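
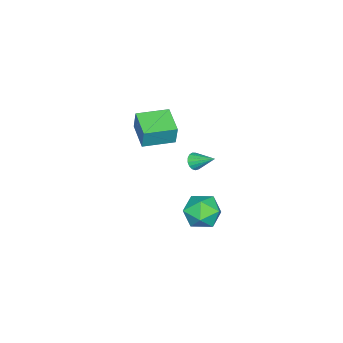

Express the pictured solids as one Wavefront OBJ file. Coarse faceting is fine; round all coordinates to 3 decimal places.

v -1.304 -1.008 2.106
v -0.981 -0.805 1.738
v -1.236 0.128 2.794
v -1.213 -0.742 1.657
v -1.465 -0.74 1.679
v -1.681 -0.8 1.798
v -1.81 -0.907 1.988
v -1.823 -1.037 2.205
v -1.718 -1.161 2.4
v -1.517 -1.25 2.527
v -1.267 -1.284 2.558
v -1.026 -1.254 2.485
v -0.848 -1.168 2.326
v -0.775 -1.045 2.116
v -0.823 -0.914 1.904
v 2.946 2.487 2.972
v 3.951 2.553 2.709
v 3.269 1.087 3.851
v 4.274 1.153 3.588
v 3.859 1.853 4.238
v 3.659 2.718 3.694
v 3.561 0.922 2.866
v 3.361 1.787 2.322
v 4.331 1.586 2.643
v 4.515 2.161 3.491
v 2.705 1.479 3.069
v 2.889 2.054 3.917
v -3.645 -3.749 2.431
v -3.49 -3.55 3.624
v -2.473 -2.666 2.098
v -2.318 -2.467 3.291
v -2.442 -5.033 2.489
v -2.287 -4.834 3.682
v -1.27 -3.95 2.156
v -1.115 -3.751 3.349
f 2 1 4
f 2 4 3
f 4 1 5
f 4 5 3
f 5 1 6
f 5 6 3
f 6 1 7
f 6 7 3
f 7 1 8
f 7 8 3
f 8 1 9
f 8 9 3
f 9 1 10
f 9 10 3
f 10 1 11
f 10 11 3
f 11 1 12
f 11 12 3
f 12 1 13
f 12 13 3
f 13 1 14
f 13 14 3
f 14 1 15
f 14 15 3
f 15 1 2
f 15 2 3
f 16 27 21
f 16 21 17
f 16 17 23
f 16 23 26
f 16 26 27
f 17 21 25
f 21 27 20
f 27 26 18
f 26 23 22
f 23 17 24
f 19 25 20
f 19 20 18
f 19 18 22
f 19 22 24
f 19 24 25
f 20 25 21
f 18 20 27
f 22 18 26
f 24 22 23
f 25 24 17
f 29 31 28
f 32 29 28
f 28 31 30
f 30 32 28
f 29 35 31
f 33 29 32
f 33 35 29
f 31 35 30
f 34 32 30
f 30 35 34
f 34 33 32
f 35 33 34



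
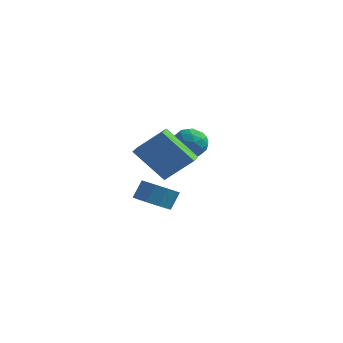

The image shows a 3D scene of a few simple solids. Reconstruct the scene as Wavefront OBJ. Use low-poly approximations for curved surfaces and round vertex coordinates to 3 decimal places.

v 1.865 -2.291 0.249
v 0.506 -2.598 1.726
v 1.602 -1.476 0.177
v 0.244 -1.782 1.654
v 3.016 -1.818 1.406
v 1.658 -2.124 2.883
v 2.754 -1.002 1.334
v 1.395 -1.309 2.811
v -0.078 4.618 -0.294
v 0.272 4.211 0.434
v -1.092 3.569 -0.394
v -0.742 3.162 0.334
v -1.168 3.955 0.42
v -0.542 4.604 0.482
v -0.278 3.176 -0.442
v 0.348 3.825 -0.38
v 0.148 3.32 0.343
v -0.402 3.801 0.875
v -0.418 3.979 -0.835
v -0.968 4.46 -0.303
v 0.186 4.507 0.079
v -1.006 3.273 -0.039
v -1.257 3.739 0.012
v -1.051 3.5 0.44
v -0.292 4.737 0.107
v -0.087 4.498 0.535
v -0.933 4.347 0.527
v -0.733 3.282 -0.495
v -0.528 3.043 -0.067
v 0.231 4.28 -0.4
v 0.437 4.041 0.028
v 0.113 3.433 -0.487
v 0.319 3.744 0.453
v -0.278 3.127 0.394
v -0.005 3.136 -0.062
v 0.364 3.517 -0.026
v -0.005 4.027 0.766
v -0.601 3.41 0.708
v -0.851 3.876 0.758
v -0.483 4.257 0.794
v -0.078 3.503 0.712
v -0.219 4.37 -0.668
v -0.815 3.753 -0.726
v -0.337 3.523 -0.754
v 0.031 3.904 -0.718
v -0.542 4.653 -0.354
v -1.139 4.036 -0.413
v -1.184 4.263 0.066
v -0.815 4.644 0.102
v -0.742 4.277 -0.672
v -1.135 1.702 -3.165
v -0.23 1.563 -3.255
v -0.06 2.078 -2.345
v -0.965 2.218 -2.255
v -0.358 2.055 -3.51
v -0.188 2.57 -2.599
v -0.783 2.412 -3.633
v -0.613 2.928 -2.722
v -1.342 2.499 -3.577
v -1.172 3.014 -2.666
v -1.822 2.281 -3.364
v -1.652 2.796 -2.453
v -2.04 1.842 -3.075
v -1.87 2.357 -2.165
v -1.912 1.35 -2.821
v -1.742 1.865 -1.91
v -1.487 0.992 -2.698
v -1.317 1.508 -1.787
v -0.928 0.906 -2.754
v -0.758 1.421 -1.843
v -0.448 1.124 -2.967
v -0.278 1.639 -2.056
f 2 4 1
f 5 2 1
f 1 4 3
f 3 5 1
f 2 8 4
f 6 2 5
f 6 8 2
f 4 8 3
f 7 5 3
f 3 8 7
f 7 6 5
f 8 6 7
f 9 46 25
f 46 20 49
f 25 49 14
f 46 49 25
f 9 25 21
f 25 14 26
f 21 26 10
f 25 26 21
f 9 21 30
f 21 10 31
f 30 31 16
f 21 31 30
f 9 30 42
f 30 16 45
f 42 45 19
f 30 45 42
f 9 42 46
f 42 19 50
f 46 50 20
f 42 50 46
f 10 26 37
f 26 14 40
f 37 40 18
f 26 40 37
f 14 49 27
f 49 20 48
f 27 48 13
f 49 48 27
f 20 50 47
f 50 19 43
f 47 43 11
f 50 43 47
f 19 45 44
f 45 16 32
f 44 32 15
f 45 32 44
f 16 31 36
f 31 10 33
f 36 33 17
f 31 33 36
f 12 38 24
f 38 18 39
f 24 39 13
f 38 39 24
f 12 24 22
f 24 13 23
f 22 23 11
f 24 23 22
f 12 22 29
f 22 11 28
f 29 28 15
f 22 28 29
f 12 29 34
f 29 15 35
f 34 35 17
f 29 35 34
f 12 34 38
f 34 17 41
f 38 41 18
f 34 41 38
f 13 39 27
f 39 18 40
f 27 40 14
f 39 40 27
f 11 23 47
f 23 13 48
f 47 48 20
f 23 48 47
f 15 28 44
f 28 11 43
f 44 43 19
f 28 43 44
f 17 35 36
f 35 15 32
f 36 32 16
f 35 32 36
f 18 41 37
f 41 17 33
f 37 33 10
f 41 33 37
f 52 51 55
f 52 55 53
f 53 55 56
f 53 56 54
f 55 51 57
f 55 57 56
f 56 57 58
f 56 58 54
f 57 51 59
f 57 59 58
f 58 59 60
f 58 60 54
f 59 51 61
f 59 61 60
f 60 61 62
f 60 62 54
f 61 51 63
f 61 63 62
f 62 63 64
f 62 64 54
f 63 51 65
f 63 65 64
f 64 65 66
f 64 66 54
f 65 51 67
f 65 67 66
f 66 67 68
f 66 68 54
f 67 51 69
f 67 69 68
f 68 69 70
f 68 70 54
f 69 51 71
f 69 71 70
f 70 71 72
f 70 72 54
f 71 51 52
f 71 52 72
f 72 52 53
f 72 53 54



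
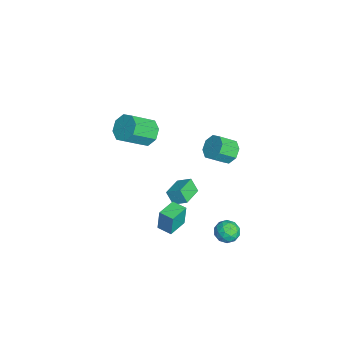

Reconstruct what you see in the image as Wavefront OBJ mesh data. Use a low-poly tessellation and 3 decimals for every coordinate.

v -0.403 0.992 -2.127
v -0.718 0.646 -1.382
v -0.064 1.684 -1.663
v -0.379 1.339 -0.917
v 0.699 0.341 -1.963
v 0.384 -0.004 -1.217
v 1.038 1.034 -1.498
v 0.723 0.688 -0.753
v 1.149 3.127 2.795
v 1.447 3.596 3.284
v 1.69 2.721 3.974
v 1.391 2.253 3.485
v 0.894 3.513 3.373
v 1.136 2.638 4.063
v 0.49 3.204 3.124
v 0.733 2.329 3.813
v 0.472 2.85 2.682
v 0.715 1.975 3.371
v 0.85 2.659 2.306
v 1.093 1.784 2.996
v 1.404 2.742 2.217
v 1.646 1.867 2.907
v 1.807 3.051 2.467
v 2.05 2.176 3.156
v 1.825 3.405 2.909
v 2.068 2.53 3.598
v 1.95 -0.548 -2.599
v 1.94 -0.452 -1.313
v 1.028 0.202 -2.662
v 1.019 0.298 -1.376
v 2.481 0.102 -2.644
v 2.472 0.198 -1.358
v 1.56 0.852 -2.707
v 1.55 0.948 -1.421
v -3.361 -0.756 0.303
v -2.604 -0.335 0.393
v -2.043 -1.563 1.426
v -2.799 -1.984 1.337
v -3.053 -0.154 0.851
v -2.492 -1.382 1.884
v -3.681 -0.326 0.988
v -3.12 -1.553 2.022
v -4.122 -0.75 0.724
v -3.561 -1.977 1.758
v -4.117 -1.177 0.214
v -3.556 -2.405 1.247
v -3.668 -1.358 -0.244
v -3.107 -2.586 0.789
v -3.04 -1.187 -0.382
v -2.479 -2.414 0.652
v -2.599 -0.763 -0.118
v -2.038 -1.99 0.916
v 1.354 3.531 -3.401
v 1.851 3.495 -3.943
v 0.709 2.685 -3.937
v 1.206 2.649 -4.479
v 1.38 2.41 -3.805
v 1.778 2.933 -3.474
v 0.782 3.247 -4.406
v 1.18 3.77 -4.075
v 1.497 3.32 -4.565
v 1.866 2.803 -4.193
v 0.694 3.377 -3.687
v 1.063 2.86 -3.315
v 1.659 3.587 -3.625
v 0.901 2.593 -4.255
v 1.003 2.452 -3.858
v 1.295 2.432 -4.177
v 1.616 3.257 -3.349
v 1.908 3.236 -3.668
v 1.631 2.599 -3.586
v 0.652 2.944 -4.212
v 0.944 2.923 -4.531
v 1.265 3.748 -3.703
v 1.557 3.728 -4.022
v 0.929 3.581 -4.294
v 1.743 3.463 -4.309
v 1.364 2.966 -4.624
v 1.115 3.317 -4.581
v 1.349 3.624 -4.387
v 1.96 3.16 -4.09
v 1.581 2.662 -4.405
v 1.683 2.522 -4.009
v 1.917 2.829 -3.814
v 1.752 3.056 -4.456
v 0.979 3.518 -3.475
v 0.6 3.02 -3.79
v 0.643 3.351 -4.066
v 0.877 3.658 -3.871
v 1.196 3.214 -3.256
v 0.817 2.717 -3.571
v 1.211 2.556 -3.493
v 1.445 2.863 -3.299
v 0.808 3.124 -3.424
f 2 4 1
f 5 2 1
f 1 4 3
f 3 5 1
f 2 8 4
f 6 2 5
f 6 8 2
f 4 8 3
f 7 5 3
f 3 8 7
f 7 6 5
f 8 6 7
f 10 9 13
f 10 13 11
f 11 13 14
f 11 14 12
f 13 9 15
f 13 15 14
f 14 15 16
f 14 16 12
f 15 9 17
f 15 17 16
f 16 17 18
f 16 18 12
f 17 9 19
f 17 19 18
f 18 19 20
f 18 20 12
f 19 9 21
f 19 21 20
f 20 21 22
f 20 22 12
f 21 9 23
f 21 23 22
f 22 23 24
f 22 24 12
f 23 9 25
f 23 25 24
f 24 25 26
f 24 26 12
f 25 9 10
f 25 10 26
f 26 10 11
f 26 11 12
f 28 30 27
f 31 28 27
f 27 30 29
f 29 31 27
f 28 34 30
f 32 28 31
f 32 34 28
f 30 34 29
f 33 31 29
f 29 34 33
f 33 32 31
f 34 32 33
f 36 35 39
f 36 39 37
f 37 39 40
f 37 40 38
f 39 35 41
f 39 41 40
f 40 41 42
f 40 42 38
f 41 35 43
f 41 43 42
f 42 43 44
f 42 44 38
f 43 35 45
f 43 45 44
f 44 45 46
f 44 46 38
f 45 35 47
f 45 47 46
f 46 47 48
f 46 48 38
f 47 35 49
f 47 49 48
f 48 49 50
f 48 50 38
f 49 35 51
f 49 51 50
f 50 51 52
f 50 52 38
f 51 35 36
f 51 36 52
f 52 36 37
f 52 37 38
f 53 90 69
f 90 64 93
f 69 93 58
f 90 93 69
f 53 69 65
f 69 58 70
f 65 70 54
f 69 70 65
f 53 65 74
f 65 54 75
f 74 75 60
f 65 75 74
f 53 74 86
f 74 60 89
f 86 89 63
f 74 89 86
f 53 86 90
f 86 63 94
f 90 94 64
f 86 94 90
f 54 70 81
f 70 58 84
f 81 84 62
f 70 84 81
f 58 93 71
f 93 64 92
f 71 92 57
f 93 92 71
f 64 94 91
f 94 63 87
f 91 87 55
f 94 87 91
f 63 89 88
f 89 60 76
f 88 76 59
f 89 76 88
f 60 75 80
f 75 54 77
f 80 77 61
f 75 77 80
f 56 82 68
f 82 62 83
f 68 83 57
f 82 83 68
f 56 68 66
f 68 57 67
f 66 67 55
f 68 67 66
f 56 66 73
f 66 55 72
f 73 72 59
f 66 72 73
f 56 73 78
f 73 59 79
f 78 79 61
f 73 79 78
f 56 78 82
f 78 61 85
f 82 85 62
f 78 85 82
f 57 83 71
f 83 62 84
f 71 84 58
f 83 84 71
f 55 67 91
f 67 57 92
f 91 92 64
f 67 92 91
f 59 72 88
f 72 55 87
f 88 87 63
f 72 87 88
f 61 79 80
f 79 59 76
f 80 76 60
f 79 76 80
f 62 85 81
f 85 61 77
f 81 77 54
f 85 77 81



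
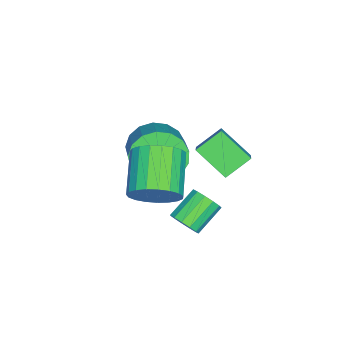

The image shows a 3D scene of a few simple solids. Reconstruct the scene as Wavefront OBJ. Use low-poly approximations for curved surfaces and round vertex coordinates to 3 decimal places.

v -2.193 1.233 0.382
v -1.554 1.456 0.845
v -1.957 2.349 -0.48
v -1.318 2.572 -0.017
v -1.522 0.608 -0.243
v -0.883 0.831 0.22
v -1.286 1.724 -1.105
v -0.647 1.947 -0.642
v 0.579 0.992 -2.323
v 0.93 1.047 -1.865
v -0.008 1.484 -1.199
v -0.359 1.428 -1.657
v 0.946 1.33 -2.028
v 0.008 1.767 -1.362
v 0.845 1.505 -2.284
v -0.092 1.942 -1.619
v 0.66 1.518 -2.553
v -0.278 1.954 -1.888
v 0.449 1.363 -2.749
v -0.489 1.8 -2.084
v 0.279 1.09 -2.81
v -0.658 1.527 -2.144
v 0.205 0.786 -2.715
v -0.733 1.223 -2.05
v 0.249 0.548 -2.497
v -0.689 0.984 -1.831
v 0.398 0.45 -2.223
v -0.54 0.886 -1.557
v 0.604 0.524 -1.981
v -0.334 0.961 -1.315
v 0.803 0.747 -1.847
v -0.135 1.183 -1.181
v 1.12 0.212 -0.622
v 1.61 0.125 0.14
v 0.19 -0.318 1.004
v -0.3 -0.232 0.242
v 1.506 0.489 0.154
v 0.086 0.046 1.018
v 1.334 0.804 0.035
v -0.086 0.361 0.898
v 1.126 1.017 -0.199
v -0.294 0.574 0.665
v 0.916 1.091 -0.505
v -0.503 0.648 0.359
v 0.742 1.013 -0.832
v -0.678 0.569 0.032
v 0.633 0.796 -1.122
v -0.787 0.352 -0.258
v 0.609 0.478 -1.326
v -0.811 0.035 -0.462
v 0.672 0.114 -1.408
v -0.748 -0.329 -0.544
v 0.813 -0.233 -1.354
v -0.607 -0.676 -0.491
v 1.007 -0.503 -1.174
v -0.412 -0.946 -0.31
v 1.221 -0.65 -0.898
v -0.199 -1.093 -0.034
v 1.417 -0.647 -0.574
v -0.003 -1.09 0.289
v 1.562 -0.496 -0.259
v 0.142 -0.94 0.605
v 1.63 -0.223 -0.006
v 0.21 -0.666 0.857
v -3.22 -1.494 -2.374
v -2.903 -1.016 -3.23
v -1.483 -0.329 -2.322
v -1.8 -0.806 -1.466
v -3.2 -0.687 -3.015
v -1.781 -0 -2.106
v -3.502 -0.543 -2.652
v -2.082 0.144 -1.744
v -3.739 -0.616 -2.226
v -2.319 0.071 -1.318
v -3.857 -0.891 -1.834
v -2.437 -0.204 -0.926
v -3.829 -1.303 -1.566
v -2.41 -0.616 -0.657
v -3.662 -1.759 -1.483
v -2.242 -1.072 -0.574
v -3.393 -2.155 -1.604
v -1.973 -1.468 -0.695
v -3.085 -2.398 -1.901
v -1.665 -1.711 -0.993
v -2.807 -2.435 -2.307
v -1.388 -1.748 -1.399
v -2.624 -2.256 -2.728
v -1.205 -1.569 -1.82
v -2.578 -1.902 -3.068
v -1.158 -1.215 -2.16
v -2.678 -1.455 -3.25
v -1.259 -0.768 -2.341
f 2 4 1
f 5 2 1
f 1 4 3
f 3 5 1
f 2 8 4
f 6 2 5
f 6 8 2
f 4 8 3
f 7 5 3
f 3 8 7
f 7 6 5
f 8 6 7
f 10 9 13
f 10 13 11
f 11 13 14
f 11 14 12
f 13 9 15
f 13 15 14
f 14 15 16
f 14 16 12
f 15 9 17
f 15 17 16
f 16 17 18
f 16 18 12
f 17 9 19
f 17 19 18
f 18 19 20
f 18 20 12
f 19 9 21
f 19 21 20
f 20 21 22
f 20 22 12
f 21 9 23
f 21 23 22
f 22 23 24
f 22 24 12
f 23 9 25
f 23 25 24
f 24 25 26
f 24 26 12
f 25 9 27
f 25 27 26
f 26 27 28
f 26 28 12
f 27 9 29
f 27 29 28
f 28 29 30
f 28 30 12
f 29 9 31
f 29 31 30
f 30 31 32
f 30 32 12
f 31 9 10
f 31 10 32
f 32 10 11
f 32 11 12
f 34 33 37
f 34 37 35
f 35 37 38
f 35 38 36
f 37 33 39
f 37 39 38
f 38 39 40
f 38 40 36
f 39 33 41
f 39 41 40
f 40 41 42
f 40 42 36
f 41 33 43
f 41 43 42
f 42 43 44
f 42 44 36
f 43 33 45
f 43 45 44
f 44 45 46
f 44 46 36
f 45 33 47
f 45 47 46
f 46 47 48
f 46 48 36
f 47 33 49
f 47 49 48
f 48 49 50
f 48 50 36
f 49 33 51
f 49 51 50
f 50 51 52
f 50 52 36
f 51 33 53
f 51 53 52
f 52 53 54
f 52 54 36
f 53 33 55
f 53 55 54
f 54 55 56
f 54 56 36
f 55 33 57
f 55 57 56
f 56 57 58
f 56 58 36
f 57 33 59
f 57 59 58
f 58 59 60
f 58 60 36
f 59 33 61
f 59 61 60
f 60 61 62
f 60 62 36
f 61 33 63
f 61 63 62
f 62 63 64
f 62 64 36
f 63 33 34
f 63 34 64
f 64 34 35
f 64 35 36
f 66 65 69
f 66 69 67
f 67 69 70
f 67 70 68
f 69 65 71
f 69 71 70
f 70 71 72
f 70 72 68
f 71 65 73
f 71 73 72
f 72 73 74
f 72 74 68
f 73 65 75
f 73 75 74
f 74 75 76
f 74 76 68
f 75 65 77
f 75 77 76
f 76 77 78
f 76 78 68
f 77 65 79
f 77 79 78
f 78 79 80
f 78 80 68
f 79 65 81
f 79 81 80
f 80 81 82
f 80 82 68
f 81 65 83
f 81 83 82
f 82 83 84
f 82 84 68
f 83 65 85
f 83 85 84
f 84 85 86
f 84 86 68
f 85 65 87
f 85 87 86
f 86 87 88
f 86 88 68
f 87 65 89
f 87 89 88
f 88 89 90
f 88 90 68
f 89 65 91
f 89 91 90
f 90 91 92
f 90 92 68
f 91 65 66
f 91 66 92
f 92 66 67
f 92 67 68



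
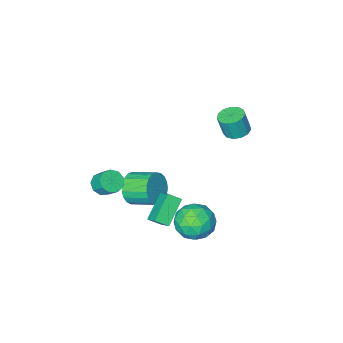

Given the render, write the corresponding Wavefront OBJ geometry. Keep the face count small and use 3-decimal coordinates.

v 1.539 2.328 -0.53
v 1.62 3.227 0.15
v 0.905 2.731 -0.987
v 0.986 3.63 -0.308
v 2.794 3.05 -1.632
v 2.875 3.949 -0.953
v 2.16 3.453 -2.09
v 2.241 4.352 -1.41
v 2.44 -2.332 -3.062
v 3.183 -2.14 -3.124
v 3.043 -1.335 -2.301
v 2.3 -1.528 -2.238
v 2.893 -1.85 -3.456
v 2.753 -1.046 -2.632
v 2.392 -1.787 -3.603
v 2.252 -0.982 -2.78
v 1.912 -1.979 -3.497
v 1.773 -1.174 -2.674
v 1.68 -2.336 -3.187
v 1.54 -1.531 -2.364
v 1.803 -2.691 -2.819
v 1.664 -1.887 -1.995
v 2.225 -2.879 -2.564
v 2.085 -2.074 -1.741
v 2.746 -2.811 -2.542
v 2.606 -2.006 -1.719
v 3.125 -2.519 -2.763
v 2.985 -1.714 -1.94
v -3.341 2.339 2.534
v -2.589 2.461 2.367
v -2.267 2.302 3.699
v -3.019 2.181 3.866
v -2.761 2.855 2.455
v -2.439 2.697 3.788
v -3.118 3.086 2.569
v -2.796 2.927 3.901
v -3.545 3.079 2.671
v -3.223 2.921 4.004
v -3.908 2.838 2.73
v -3.586 2.68 4.062
v -4.09 2.438 2.726
v -3.768 2.28 4.059
v -4.035 2.007 2.662
v -3.713 1.849 3.994
v -3.759 1.681 2.557
v -3.438 1.523 3.889
v -3.351 1.564 2.444
v -3.029 1.406 3.777
v -2.939 1.693 2.36
v -2.618 1.535 3.693
v -2.655 2.028 2.331
v -2.333 1.869 3.664
v 0.692 -2.055 -4.11
v 1.436 -1.941 -3.335
v 0.611 -0.631 -2.736
v -0.132 -0.745 -3.51
v 1.604 -1.685 -3.664
v 0.779 -0.375 -3.064
v 1.614 -1.493 -4.07
v 0.789 -0.183 -3.47
v 1.465 -1.398 -4.482
v 0.64 -0.088 -3.883
v 1.182 -1.417 -4.831
v 0.357 -0.107 -4.231
v 0.814 -1.546 -5.054
v -0.011 -0.236 -4.455
v 0.426 -1.763 -5.115
v -0.399 -0.453 -4.515
v 0.084 -2.03 -5.001
v -0.741 -0.721 -4.402
v -0.154 -2.302 -4.734
v -0.979 -0.992 -4.134
v -0.244 -2.531 -4.358
v -1.069 -1.221 -3.759
v -0.173 -2.678 -3.94
v -0.998 -1.368 -3.34
v 0.048 -2.717 -3.551
v -0.777 -1.407 -2.951
v 0.38 -2.641 -3.258
v -0.445 -1.331 -2.659
v 0.766 -2.464 -3.113
v -0.059 -1.155 -2.514
v 1.14 -2.217 -3.14
v 0.315 -0.907 -2.541
v 0.389 3.919 -3.98
v 0.9 3.287 -3.03
v -1.32 2.853 -3.77
v -0.809 2.221 -2.82
v -1.09 3.433 -2.685
v -0.034 4.091 -2.815
v -0.386 2.049 -3.985
v 0.67 2.707 -4.115
v 0.421 2.131 -3.032
v -0.014 2.986 -2.229
v -0.406 3.154 -4.571
v -0.841 4.009 -3.768
v 0.794 3.696 -3.523
v -1.214 2.444 -3.277
v -1.38 3.156 -3.198
v -1.079 2.784 -2.639
v 0.245 4.169 -3.397
v 0.546 3.798 -2.838
v -0.624 3.883 -2.636
v -0.966 2.342 -3.962
v -0.665 1.971 -3.403
v 0.659 3.356 -4.161
v 0.96 2.984 -3.602
v 0.204 2.257 -4.164
v 0.813 2.645 -2.966
v -0.191 2.019 -2.843
v 0.058 1.918 -3.528
v 0.678 2.305 -3.604
v 0.558 3.148 -2.494
v -0.446 2.521 -2.371
v -0.612 3.234 -2.292
v 0.009 3.621 -2.368
v 0.276 2.468 -2.496
v 0.026 3.619 -4.429
v -0.978 2.992 -4.306
v -0.429 2.519 -4.432
v 0.192 2.906 -4.508
v -0.229 4.121 -3.957
v -1.233 3.495 -3.834
v -1.098 3.835 -3.196
v -0.478 4.222 -3.272
v -0.696 3.672 -4.304
f 2 4 1
f 5 2 1
f 1 4 3
f 3 5 1
f 2 8 4
f 6 2 5
f 6 8 2
f 4 8 3
f 7 5 3
f 3 8 7
f 7 6 5
f 8 6 7
f 10 9 13
f 10 13 11
f 11 13 14
f 11 14 12
f 13 9 15
f 13 15 14
f 14 15 16
f 14 16 12
f 15 9 17
f 15 17 16
f 16 17 18
f 16 18 12
f 17 9 19
f 17 19 18
f 18 19 20
f 18 20 12
f 19 9 21
f 19 21 20
f 20 21 22
f 20 22 12
f 21 9 23
f 21 23 22
f 22 23 24
f 22 24 12
f 23 9 25
f 23 25 24
f 24 25 26
f 24 26 12
f 25 9 27
f 25 27 26
f 26 27 28
f 26 28 12
f 27 9 10
f 27 10 28
f 28 10 11
f 28 11 12
f 30 29 33
f 30 33 31
f 31 33 34
f 31 34 32
f 33 29 35
f 33 35 34
f 34 35 36
f 34 36 32
f 35 29 37
f 35 37 36
f 36 37 38
f 36 38 32
f 37 29 39
f 37 39 38
f 38 39 40
f 38 40 32
f 39 29 41
f 39 41 40
f 40 41 42
f 40 42 32
f 41 29 43
f 41 43 42
f 42 43 44
f 42 44 32
f 43 29 45
f 43 45 44
f 44 45 46
f 44 46 32
f 45 29 47
f 45 47 46
f 46 47 48
f 46 48 32
f 47 29 49
f 47 49 48
f 48 49 50
f 48 50 32
f 49 29 51
f 49 51 50
f 50 51 52
f 50 52 32
f 51 29 30
f 51 30 52
f 52 30 31
f 52 31 32
f 54 53 57
f 54 57 55
f 55 57 58
f 55 58 56
f 57 53 59
f 57 59 58
f 58 59 60
f 58 60 56
f 59 53 61
f 59 61 60
f 60 61 62
f 60 62 56
f 61 53 63
f 61 63 62
f 62 63 64
f 62 64 56
f 63 53 65
f 63 65 64
f 64 65 66
f 64 66 56
f 65 53 67
f 65 67 66
f 66 67 68
f 66 68 56
f 67 53 69
f 67 69 68
f 68 69 70
f 68 70 56
f 69 53 71
f 69 71 70
f 70 71 72
f 70 72 56
f 71 53 73
f 71 73 72
f 72 73 74
f 72 74 56
f 73 53 75
f 73 75 74
f 74 75 76
f 74 76 56
f 75 53 77
f 75 77 76
f 76 77 78
f 76 78 56
f 77 53 79
f 77 79 78
f 78 79 80
f 78 80 56
f 79 53 81
f 79 81 80
f 80 81 82
f 80 82 56
f 81 53 83
f 81 83 82
f 82 83 84
f 82 84 56
f 83 53 54
f 83 54 84
f 84 54 55
f 84 55 56
f 85 122 101
f 122 96 125
f 101 125 90
f 122 125 101
f 85 101 97
f 101 90 102
f 97 102 86
f 101 102 97
f 85 97 106
f 97 86 107
f 106 107 92
f 97 107 106
f 85 106 118
f 106 92 121
f 118 121 95
f 106 121 118
f 85 118 122
f 118 95 126
f 122 126 96
f 118 126 122
f 86 102 113
f 102 90 116
f 113 116 94
f 102 116 113
f 90 125 103
f 125 96 124
f 103 124 89
f 125 124 103
f 96 126 123
f 126 95 119
f 123 119 87
f 126 119 123
f 95 121 120
f 121 92 108
f 120 108 91
f 121 108 120
f 92 107 112
f 107 86 109
f 112 109 93
f 107 109 112
f 88 114 100
f 114 94 115
f 100 115 89
f 114 115 100
f 88 100 98
f 100 89 99
f 98 99 87
f 100 99 98
f 88 98 105
f 98 87 104
f 105 104 91
f 98 104 105
f 88 105 110
f 105 91 111
f 110 111 93
f 105 111 110
f 88 110 114
f 110 93 117
f 114 117 94
f 110 117 114
f 89 115 103
f 115 94 116
f 103 116 90
f 115 116 103
f 87 99 123
f 99 89 124
f 123 124 96
f 99 124 123
f 91 104 120
f 104 87 119
f 120 119 95
f 104 119 120
f 93 111 112
f 111 91 108
f 112 108 92
f 111 108 112
f 94 117 113
f 117 93 109
f 113 109 86
f 117 109 113



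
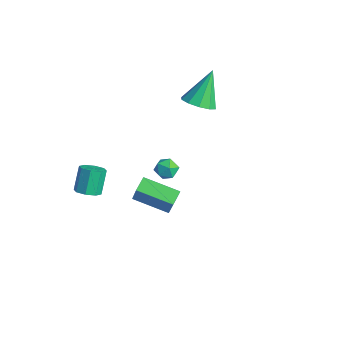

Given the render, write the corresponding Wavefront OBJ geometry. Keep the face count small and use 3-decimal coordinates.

v -1.489 1.333 -3.487
v -1.006 0.905 -3.206
v -2.274 0.915 -2.774
v -1.791 0.487 -2.493
v -1.749 1.182 -2.387
v -1.264 1.44 -2.828
v -2.016 0.38 -3.152
v -1.531 0.638 -3.593
v -1.331 0.315 -2.999
v -1.166 0.811 -2.527
v -2.114 1.009 -3.453
v -1.949 1.505 -2.981
v -2.544 3.239 0.546
v -1.792 3.803 0.405
v -3.016 4.321 2.354
v -2.255 4.047 0.138
v -2.828 3.982 0.027
v -3.292 3.634 0.114
v -3.471 3.134 0.366
v -3.295 2.675 0.687
v -2.832 2.431 0.954
v -2.259 2.496 1.065
v -1.795 2.844 0.977
v -1.617 3.344 0.725
v 2.027 -2.534 0.262
v 2.764 -2.705 1.615
v 3.33 -1.313 -0.293
v 4.067 -1.484 1.06
v 2.473 -3.156 -0.06
v 3.21 -3.327 1.293
v 3.776 -1.935 -0.615
v 4.513 -2.106 0.738
v -2.32 -3.166 -3.568
v -1.663 -3.038 -3.361
v -2.164 -2.467 -2.126
v -2.82 -2.594 -2.332
v -1.875 -2.63 -3.635
v -2.375 -2.058 -2.4
v -2.347 -2.535 -3.87
v -2.847 -1.964 -2.635
v -2.803 -2.81 -3.928
v -3.304 -2.239 -2.693
v -2.976 -3.293 -3.774
v -3.477 -2.722 -2.539
v -2.765 -3.702 -3.5
v -3.265 -3.13 -2.265
v -2.293 -3.796 -3.265
v -2.793 -3.225 -2.03
v -1.836 -3.521 -3.207
v -2.337 -2.95 -1.972
f 1 12 6
f 1 6 2
f 1 2 8
f 1 8 11
f 1 11 12
f 2 6 10
f 6 12 5
f 12 11 3
f 11 8 7
f 8 2 9
f 4 10 5
f 4 5 3
f 4 3 7
f 4 7 9
f 4 9 10
f 5 10 6
f 3 5 12
f 7 3 11
f 9 7 8
f 10 9 2
f 14 13 16
f 14 16 15
f 16 13 17
f 16 17 15
f 17 13 18
f 17 18 15
f 18 13 19
f 18 19 15
f 19 13 20
f 19 20 15
f 20 13 21
f 20 21 15
f 21 13 22
f 21 22 15
f 22 13 23
f 22 23 15
f 23 13 24
f 23 24 15
f 24 13 14
f 24 14 15
f 26 28 25
f 29 26 25
f 25 28 27
f 27 29 25
f 26 32 28
f 30 26 29
f 30 32 26
f 28 32 27
f 31 29 27
f 27 32 31
f 31 30 29
f 32 30 31
f 34 33 37
f 34 37 35
f 35 37 38
f 35 38 36
f 37 33 39
f 37 39 38
f 38 39 40
f 38 40 36
f 39 33 41
f 39 41 40
f 40 41 42
f 40 42 36
f 41 33 43
f 41 43 42
f 42 43 44
f 42 44 36
f 43 33 45
f 43 45 44
f 44 45 46
f 44 46 36
f 45 33 47
f 45 47 46
f 46 47 48
f 46 48 36
f 47 33 49
f 47 49 48
f 48 49 50
f 48 50 36
f 49 33 34
f 49 34 50
f 50 34 35
f 50 35 36



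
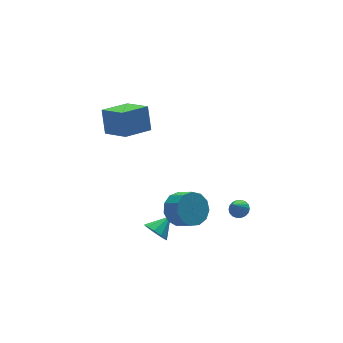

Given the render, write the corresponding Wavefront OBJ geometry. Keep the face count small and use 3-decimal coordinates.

v -4.551 -1.865 -3.719
v -4.252 -1.492 -4.384
v -3.409 -1.575 -3.041
v -4.502 -1.147 -4.11
v -4.771 -1.076 -3.687
v -4.956 -1.307 -3.275
v -4.987 -1.751 -3.033
v -4.851 -2.239 -3.053
v -4.601 -2.584 -3.327
v -4.332 -2.655 -3.751
v -4.146 -2.424 -4.162
v -4.116 -1.98 -4.404
v 0.614 -2.389 -3.681
v 1.074 -2.778 -3.536
v -0.074 -2.791 -2.579
v 1.147 -2.546 -3.406
v 1.114 -2.283 -3.33
v 0.982 -2.04 -3.324
v 0.777 -1.867 -3.389
v 0.54 -1.797 -3.512
v 0.318 -1.845 -3.668
v 0.154 -2 -3.827
v 0.081 -2.232 -3.957
v 0.114 -2.496 -4.032
v 0.246 -2.738 -4.038
v 0.451 -2.911 -3.973
v 0.688 -2.981 -3.851
v 0.911 -2.934 -3.694
v -3.494 -2.706 -1.328
v -2.436 -2.406 -1.369
v -2.128 -3.394 -0.633
v -3.186 -3.694 -0.592
v -2.681 -2.117 -0.878
v -2.373 -3.105 -0.142
v -3.184 -2.015 -0.53
v -2.876 -3.003 0.206
v -3.785 -2.132 -0.436
v -3.477 -3.12 0.3
v -4.294 -2.431 -0.625
v -3.986 -3.419 0.111
v -4.549 -2.818 -1.037
v -4.241 -3.806 -0.301
v -4.469 -3.169 -1.541
v -4.161 -4.157 -0.805
v -4.079 -3.373 -1.978
v -3.771 -4.361 -1.242
v -3.504 -3.365 -2.209
v -3.196 -4.353 -1.472
v -2.926 -3.148 -2.159
v -2.617 -4.136 -1.423
v -2.528 -2.791 -1.846
v -2.219 -3.779 -1.11
v -4.026 2.44 1.248
v -3.799 3.218 2.697
v -4.47 4.086 0.433
v -4.244 4.865 1.882
v -2.216 2.715 0.818
v -1.99 3.494 2.267
v -2.661 4.362 0.003
v -2.434 5.14 1.452
f 2 1 4
f 2 4 3
f 4 1 5
f 4 5 3
f 5 1 6
f 5 6 3
f 6 1 7
f 6 7 3
f 7 1 8
f 7 8 3
f 8 1 9
f 8 9 3
f 9 1 10
f 9 10 3
f 10 1 11
f 10 11 3
f 11 1 12
f 11 12 3
f 12 1 2
f 12 2 3
f 14 13 16
f 14 16 15
f 16 13 17
f 16 17 15
f 17 13 18
f 17 18 15
f 18 13 19
f 18 19 15
f 19 13 20
f 19 20 15
f 20 13 21
f 20 21 15
f 21 13 22
f 21 22 15
f 22 13 23
f 22 23 15
f 23 13 24
f 23 24 15
f 24 13 25
f 24 25 15
f 25 13 26
f 25 26 15
f 26 13 27
f 26 27 15
f 27 13 28
f 27 28 15
f 28 13 14
f 28 14 15
f 30 29 33
f 30 33 31
f 31 33 34
f 31 34 32
f 33 29 35
f 33 35 34
f 34 35 36
f 34 36 32
f 35 29 37
f 35 37 36
f 36 37 38
f 36 38 32
f 37 29 39
f 37 39 38
f 38 39 40
f 38 40 32
f 39 29 41
f 39 41 40
f 40 41 42
f 40 42 32
f 41 29 43
f 41 43 42
f 42 43 44
f 42 44 32
f 43 29 45
f 43 45 44
f 44 45 46
f 44 46 32
f 45 29 47
f 45 47 46
f 46 47 48
f 46 48 32
f 47 29 49
f 47 49 48
f 48 49 50
f 48 50 32
f 49 29 51
f 49 51 50
f 50 51 52
f 50 52 32
f 51 29 30
f 51 30 52
f 52 30 31
f 52 31 32
f 54 56 53
f 57 54 53
f 53 56 55
f 55 57 53
f 54 60 56
f 58 54 57
f 58 60 54
f 56 60 55
f 59 57 55
f 55 60 59
f 59 58 57
f 60 58 59



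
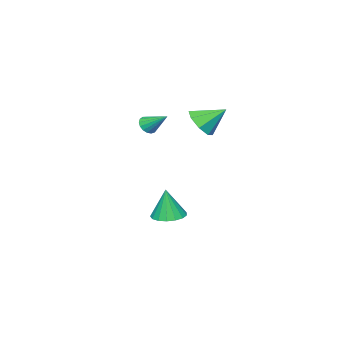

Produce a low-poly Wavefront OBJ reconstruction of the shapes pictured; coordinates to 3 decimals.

v 1.41 -0.203 -4.592
v 2.09 -0.958 -4.677
v 1.53 -0.317 -2.628
v 2.365 -0.554 -4.67
v 2.42 -0.07 -4.645
v 2.245 0.384 -4.608
v 1.878 0.704 -4.567
v 1.404 0.816 -4.531
v 0.932 0.694 -4.51
v 0.569 0.368 -4.507
v 0.399 -0.09 -4.523
v 0.461 -0.573 -4.555
v 0.74 -0.971 -4.596
v 1.173 -1.194 -4.635
v 1.66 -1.189 -4.664
v 3.896 0.53 3.147
v 4.297 0.822 2.775
v 3.804 1.81 4.053
v 4.032 0.886 2.658
v 3.736 0.869 2.653
v 3.476 0.774 2.761
v 3.313 0.623 2.957
v 3.283 0.451 3.197
v 3.394 0.297 3.426
v 3.619 0.197 3.591
v 3.908 0.173 3.654
v 4.194 0.231 3.601
v 4.412 0.357 3.444
v 4.512 0.524 3.219
v 4.47 0.691 2.978
v 2.055 2.615 3.276
v 2.397 2.074 4.108
v 1.245 3.685 4.304
v 2.902 2.662 3.895
v 2.911 3.222 3.319
v 2.418 3.427 2.718
v 1.713 3.157 2.444
v 1.208 2.569 2.657
v 1.199 2.008 3.233
v 1.692 1.804 3.834
f 2 1 4
f 2 4 3
f 4 1 5
f 4 5 3
f 5 1 6
f 5 6 3
f 6 1 7
f 6 7 3
f 7 1 8
f 7 8 3
f 8 1 9
f 8 9 3
f 9 1 10
f 9 10 3
f 10 1 11
f 10 11 3
f 11 1 12
f 11 12 3
f 12 1 13
f 12 13 3
f 13 1 14
f 13 14 3
f 14 1 15
f 14 15 3
f 15 1 2
f 15 2 3
f 17 16 19
f 17 19 18
f 19 16 20
f 19 20 18
f 20 16 21
f 20 21 18
f 21 16 22
f 21 22 18
f 22 16 23
f 22 23 18
f 23 16 24
f 23 24 18
f 24 16 25
f 24 25 18
f 25 16 26
f 25 26 18
f 26 16 27
f 26 27 18
f 27 16 28
f 27 28 18
f 28 16 29
f 28 29 18
f 29 16 30
f 29 30 18
f 30 16 17
f 30 17 18
f 32 31 34
f 32 34 33
f 34 31 35
f 34 35 33
f 35 31 36
f 35 36 33
f 36 31 37
f 36 37 33
f 37 31 38
f 37 38 33
f 38 31 39
f 38 39 33
f 39 31 40
f 39 40 33
f 40 31 32
f 40 32 33



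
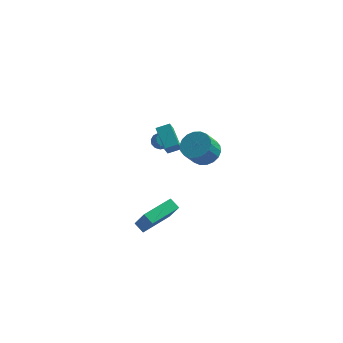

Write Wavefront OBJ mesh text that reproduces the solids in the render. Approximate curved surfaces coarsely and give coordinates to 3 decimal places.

v -0.094 -4.685 -2.224
v 0.652 -5.383 -0.622
v -0.696 -4.32 -1.784
v 0.05 -5.018 -0.183
v 1.15 -2.882 -2.017
v 1.896 -3.58 -0.416
v 0.548 -2.517 -1.578
v 1.294 -3.215 0.024
v 0.326 0.43 1.229
v 0.223 -0.114 2.074
v -0.516 1.803 2.011
v -0.619 1.259 2.856
v 1.159 0.761 1.544
v 1.056 0.217 2.389
v 0.317 2.134 2.326
v 0.214 1.59 3.171
v 2.618 0.876 1.408
v 3.553 0.38 1.449
v 3.078 -0.413 2.693
v 2.142 0.084 2.652
v 3.625 0.76 1.719
v 3.149 -0.032 2.963
v 3.496 1.164 1.927
v 3.021 0.371 3.171
v 3.194 1.51 2.032
v 2.718 0.718 3.276
v 2.778 1.731 2.014
v 2.302 0.939 3.258
v 2.33 1.783 1.875
v 1.854 0.99 3.12
v 1.939 1.655 1.644
v 1.463 0.862 2.889
v 1.682 1.373 1.367
v 1.207 0.58 2.611
v 1.611 0.992 1.097
v 1.135 0.2 2.341
v 1.739 0.589 0.889
v 1.264 -0.204 2.133
v 2.042 0.242 0.784
v 1.566 -0.55 2.028
v 2.458 0.021 0.802
v 1.982 -0.771 2.046
v 2.906 -0.03 0.94
v 2.43 -0.823 2.185
v 3.297 0.098 1.171
v 2.821 -0.695 2.416
v -1.032 4.517 -1.034
v -0.623 4.966 -0.801
v 0.041 3.652 0.567
v -0.368 3.203 0.334
v -0.936 5.003 -0.614
v -0.271 3.689 0.754
v -1.278 4.887 -0.559
v -0.614 3.572 0.809
v -1.543 4.653 -0.656
v -0.879 3.338 0.712
v -1.645 4.375 -0.872
v -0.981 3.061 0.496
v -1.553 4.143 -1.14
v -0.889 2.829 0.228
v -1.295 4.03 -1.374
v -0.631 2.716 -0.006
v -0.954 4.071 -1.5
v -0.29 2.757 -0.132
v -0.637 4.254 -1.478
v 0.027 2.94 -0.11
v -0.446 4.52 -1.315
v 0.218 3.206 0.053
v -0.441 4.786 -1.063
v 0.223 3.472 0.305
f 2 4 1
f 5 2 1
f 1 4 3
f 3 5 1
f 2 8 4
f 6 2 5
f 6 8 2
f 4 8 3
f 7 5 3
f 3 8 7
f 7 6 5
f 8 6 7
f 10 12 9
f 13 10 9
f 9 12 11
f 11 13 9
f 10 16 12
f 14 10 13
f 14 16 10
f 12 16 11
f 15 13 11
f 11 16 15
f 15 14 13
f 16 14 15
f 18 17 21
f 18 21 19
f 19 21 22
f 19 22 20
f 21 17 23
f 21 23 22
f 22 23 24
f 22 24 20
f 23 17 25
f 23 25 24
f 24 25 26
f 24 26 20
f 25 17 27
f 25 27 26
f 26 27 28
f 26 28 20
f 27 17 29
f 27 29 28
f 28 29 30
f 28 30 20
f 29 17 31
f 29 31 30
f 30 31 32
f 30 32 20
f 31 17 33
f 31 33 32
f 32 33 34
f 32 34 20
f 33 17 35
f 33 35 34
f 34 35 36
f 34 36 20
f 35 17 37
f 35 37 36
f 36 37 38
f 36 38 20
f 37 17 39
f 37 39 38
f 38 39 40
f 38 40 20
f 39 17 41
f 39 41 40
f 40 41 42
f 40 42 20
f 41 17 43
f 41 43 42
f 42 43 44
f 42 44 20
f 43 17 45
f 43 45 44
f 44 45 46
f 44 46 20
f 45 17 18
f 45 18 46
f 46 18 19
f 46 19 20
f 48 47 51
f 48 51 49
f 49 51 52
f 49 52 50
f 51 47 53
f 51 53 52
f 52 53 54
f 52 54 50
f 53 47 55
f 53 55 54
f 54 55 56
f 54 56 50
f 55 47 57
f 55 57 56
f 56 57 58
f 56 58 50
f 57 47 59
f 57 59 58
f 58 59 60
f 58 60 50
f 59 47 61
f 59 61 60
f 60 61 62
f 60 62 50
f 61 47 63
f 61 63 62
f 62 63 64
f 62 64 50
f 63 47 65
f 63 65 64
f 64 65 66
f 64 66 50
f 65 47 67
f 65 67 66
f 66 67 68
f 66 68 50
f 67 47 69
f 67 69 68
f 68 69 70
f 68 70 50
f 69 47 48
f 69 48 70
f 70 48 49
f 70 49 50



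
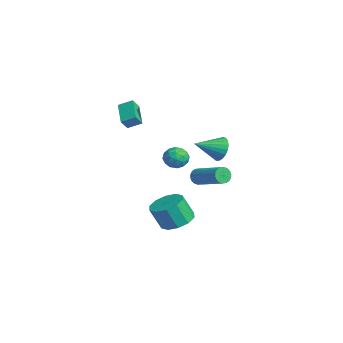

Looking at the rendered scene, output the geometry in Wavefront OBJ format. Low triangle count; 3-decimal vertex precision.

v 0.947 0.921 0.113
v 1.219 0.822 -0.367
v 3.005 1.681 0.468
v 2.733 1.779 0.947
v 1.126 1.05 -0.402
v 2.911 1.909 0.433
v 0.997 1.253 -0.336
v 2.782 2.112 0.499
v 0.858 1.39 -0.18
v 2.644 2.249 0.655
v 0.737 1.434 0.033
v 2.523 2.293 0.868
v 0.658 1.376 0.262
v 2.443 2.235 1.097
v 0.636 1.228 0.462
v 2.421 2.087 1.297
v 0.675 1.019 0.592
v 2.461 1.878 1.427
v 0.769 0.791 0.627
v 2.554 1.65 1.462
v 0.898 0.588 0.561
v 2.683 1.447 1.396
v 1.036 0.451 0.405
v 2.822 1.31 1.24
v 1.157 0.407 0.192
v 2.943 1.266 1.027
v 1.237 0.465 -0.037
v 3.022 1.324 0.798
v 1.259 0.613 -0.237
v 3.044 1.472 0.598
v 1.842 -0.499 -2.665
v 2.504 -1.243 -2.929
v 2.36 -1.865 -1.538
v 1.698 -1.121 -1.275
v 2.838 -0.762 -2.68
v 2.694 -1.384 -1.289
v 2.792 -0.181 -2.425
v 2.648 -0.802 -1.034
v 2.383 0.279 -2.262
v 2.239 -0.342 -0.871
v 1.767 0.441 -2.253
v 1.623 -0.18 -0.862
v 1.18 0.245 -2.402
v 1.036 -0.377 -1.011
v 0.846 -0.236 -2.651
v 0.702 -0.858 -1.26
v 0.892 -0.818 -2.906
v 0.748 -1.439 -1.515
v 1.301 -1.278 -3.069
v 1.157 -1.899 -1.678
v 1.917 -1.44 -3.078
v 1.773 -2.061 -1.687
v -3.234 -1.964 2.383
v -4.641 -1.769 3.098
v -2.919 -1.191 2.793
v -4.325 -0.996 3.509
v -2.975 -2.404 3.011
v -4.381 -2.209 3.727
v -2.659 -1.631 3.422
v -4.066 -1.436 4.137
v 1.726 1.923 2.461
v 2.025 2.248 3.175
v 1.834 0.417 3.099
v 1.68 2.248 3.234
v 1.344 2.192 3.159
v 1.073 2.089 2.963
v 0.916 1.958 2.68
v 0.898 1.821 2.359
v 1.024 1.701 2.056
v 1.271 1.62 1.823
v 1.597 1.591 1.7
v 1.945 1.62 1.708
v 2.255 1.701 1.847
v 2.474 1.821 2.092
v 2.563 1.958 2.4
v 2.508 2.089 2.719
v 2.317 2.192 2.993
v 3.45 -0.786 3.605
v 4.025 -0.488 3.233
v 3.715 -1.872 3.147
v 4.29 -1.574 2.775
v 4.314 -1.625 3.519
v 4.15 -0.954 3.802
v 3.59 -1.406 2.578
v 3.426 -0.735 2.861
v 4.111 -0.871 2.598
v 4.559 -1.007 3.179
v 3.181 -1.353 3.201
v 3.629 -1.489 3.782
v 3.714 -0.542 3.459
v 4.026 -1.818 2.921
v 4.04 -1.848 3.358
v 4.378 -1.674 3.139
v 3.788 -0.816 3.794
v 4.126 -0.641 3.575
v 4.296 -1.309 3.743
v 3.614 -1.719 2.805
v 3.952 -1.544 2.586
v 3.362 -0.686 3.241
v 3.7 -0.512 3.022
v 3.444 -1.051 2.637
v 4.102 -0.592 2.867
v 4.258 -1.23 2.598
v 3.847 -1.131 2.482
v 3.75 -0.737 2.648
v 4.366 -0.672 3.209
v 4.521 -1.31 2.939
v 4.536 -1.34 3.377
v 4.44 -0.946 3.543
v 4.416 -0.897 2.835
v 3.219 -1.05 3.441
v 3.374 -1.688 3.171
v 3.3 -1.414 2.837
v 3.204 -1.02 3.003
v 3.482 -1.13 3.782
v 3.638 -1.768 3.513
v 3.99 -1.623 3.732
v 3.893 -1.229 3.898
v 3.324 -1.463 3.545
f 2 1 5
f 2 5 3
f 3 5 6
f 3 6 4
f 5 1 7
f 5 7 6
f 6 7 8
f 6 8 4
f 7 1 9
f 7 9 8
f 8 9 10
f 8 10 4
f 9 1 11
f 9 11 10
f 10 11 12
f 10 12 4
f 11 1 13
f 11 13 12
f 12 13 14
f 12 14 4
f 13 1 15
f 13 15 14
f 14 15 16
f 14 16 4
f 15 1 17
f 15 17 16
f 16 17 18
f 16 18 4
f 17 1 19
f 17 19 18
f 18 19 20
f 18 20 4
f 19 1 21
f 19 21 20
f 20 21 22
f 20 22 4
f 21 1 23
f 21 23 22
f 22 23 24
f 22 24 4
f 23 1 25
f 23 25 24
f 24 25 26
f 24 26 4
f 25 1 27
f 25 27 26
f 26 27 28
f 26 28 4
f 27 1 29
f 27 29 28
f 28 29 30
f 28 30 4
f 29 1 2
f 29 2 30
f 30 2 3
f 30 3 4
f 32 31 35
f 32 35 33
f 33 35 36
f 33 36 34
f 35 31 37
f 35 37 36
f 36 37 38
f 36 38 34
f 37 31 39
f 37 39 38
f 38 39 40
f 38 40 34
f 39 31 41
f 39 41 40
f 40 41 42
f 40 42 34
f 41 31 43
f 41 43 42
f 42 43 44
f 42 44 34
f 43 31 45
f 43 45 44
f 44 45 46
f 44 46 34
f 45 31 47
f 45 47 46
f 46 47 48
f 46 48 34
f 47 31 49
f 47 49 48
f 48 49 50
f 48 50 34
f 49 31 51
f 49 51 50
f 50 51 52
f 50 52 34
f 51 31 32
f 51 32 52
f 52 32 33
f 52 33 34
f 54 56 53
f 57 54 53
f 53 56 55
f 55 57 53
f 54 60 56
f 58 54 57
f 58 60 54
f 56 60 55
f 59 57 55
f 55 60 59
f 59 58 57
f 60 58 59
f 62 61 64
f 62 64 63
f 64 61 65
f 64 65 63
f 65 61 66
f 65 66 63
f 66 61 67
f 66 67 63
f 67 61 68
f 67 68 63
f 68 61 69
f 68 69 63
f 69 61 70
f 69 70 63
f 70 61 71
f 70 71 63
f 71 61 72
f 71 72 63
f 72 61 73
f 72 73 63
f 73 61 74
f 73 74 63
f 74 61 75
f 74 75 63
f 75 61 76
f 75 76 63
f 76 61 77
f 76 77 63
f 77 61 62
f 77 62 63
f 78 115 94
f 115 89 118
f 94 118 83
f 115 118 94
f 78 94 90
f 94 83 95
f 90 95 79
f 94 95 90
f 78 90 99
f 90 79 100
f 99 100 85
f 90 100 99
f 78 99 111
f 99 85 114
f 111 114 88
f 99 114 111
f 78 111 115
f 111 88 119
f 115 119 89
f 111 119 115
f 79 95 106
f 95 83 109
f 106 109 87
f 95 109 106
f 83 118 96
f 118 89 117
f 96 117 82
f 118 117 96
f 89 119 116
f 119 88 112
f 116 112 80
f 119 112 116
f 88 114 113
f 114 85 101
f 113 101 84
f 114 101 113
f 85 100 105
f 100 79 102
f 105 102 86
f 100 102 105
f 81 107 93
f 107 87 108
f 93 108 82
f 107 108 93
f 81 93 91
f 93 82 92
f 91 92 80
f 93 92 91
f 81 91 98
f 91 80 97
f 98 97 84
f 91 97 98
f 81 98 103
f 98 84 104
f 103 104 86
f 98 104 103
f 81 103 107
f 103 86 110
f 107 110 87
f 103 110 107
f 82 108 96
f 108 87 109
f 96 109 83
f 108 109 96
f 80 92 116
f 92 82 117
f 116 117 89
f 92 117 116
f 84 97 113
f 97 80 112
f 113 112 88
f 97 112 113
f 86 104 105
f 104 84 101
f 105 101 85
f 104 101 105
f 87 110 106
f 110 86 102
f 106 102 79
f 110 102 106



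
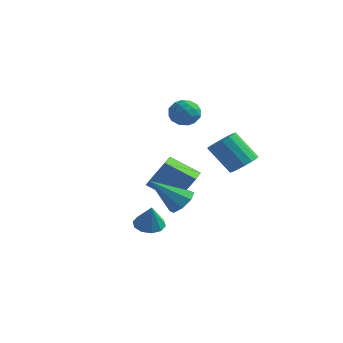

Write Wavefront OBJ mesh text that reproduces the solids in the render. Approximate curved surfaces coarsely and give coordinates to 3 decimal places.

v -0.36 2.084 3.29
v 0.084 2.309 2.611
v 0.796 1.851 3.969
v 1.24 2.076 3.29
v 0.801 2.653 3.716
v 0.086 2.797 3.296
v 0.794 1.363 3.284
v 0.079 1.507 2.864
v 0.797 1.863 2.608
v 0.801 2.661 2.875
v 0.079 1.499 3.705
v 0.083 2.297 3.972
v -0.24 2.217 2.891
v 1.12 1.943 3.689
v 0.861 2.282 3.939
v 1.122 2.414 3.541
v -0.238 2.504 3.293
v 0.023 2.636 2.895
v 0.444 2.839 3.544
v 0.857 1.524 3.685
v 1.118 1.656 3.287
v -0.242 1.746 3.039
v 0.019 1.878 2.641
v 0.436 1.321 3.036
v 0.44 2.087 2.49
v 1.12 1.95 2.889
v 0.858 1.531 2.885
v 0.438 1.616 2.639
v 0.443 2.556 2.647
v 1.122 2.419 3.046
v 0.864 2.758 3.296
v 0.444 2.843 3.05
v 0.862 2.294 2.645
v -0.242 1.741 3.534
v 0.437 1.604 3.933
v 0.436 1.317 3.53
v 0.016 1.402 3.284
v -0.24 2.21 3.691
v 0.44 2.073 4.09
v 0.442 2.544 3.941
v 0.022 2.629 3.695
v 0.018 1.866 3.935
v -0.223 0.062 -3.51
v 0.287 -0.459 -3.815
v 0.183 -0.302 -2.21
v 0.518 -0.031 -3.767
v 0.466 0.432 -3.622
v 0.151 0.753 -3.433
v -0.307 0.811 -3.274
v -0.733 0.583 -3.206
v -0.964 0.155 -3.253
v -0.912 -0.308 -3.399
v -0.597 -0.63 -3.587
v -0.139 -0.687 -3.746
v 2.607 3.988 -0.256
v 3.249 4.105 0.274
v 2.094 3.868 1.725
v 1.453 3.752 1.196
v 3.084 4.502 0.207
v 1.929 4.265 1.659
v 2.792 4.761 0.017
v 1.637 4.524 1.468
v 2.45 4.813 -0.247
v 1.295 4.577 1.205
v 2.15 4.644 -0.513
v 0.995 4.408 0.939
v 1.973 4.3 -0.71
v 0.818 4.063 0.742
v 1.966 3.872 -0.785
v 0.811 3.635 0.666
v 2.131 3.475 -0.719
v 0.976 3.238 0.733
v 2.423 3.216 -0.528
v 1.268 2.979 0.923
v 2.765 3.163 -0.265
v 1.61 2.927 1.187
v 3.065 3.332 0.001
v 1.91 3.096 1.453
v 3.242 3.677 0.198
v 2.087 3.44 1.65
v -1.794 2.036 -1.943
v -0.931 2.415 -0.41
v -2.243 3.138 -1.962
v -1.38 3.516 -0.429
v -0.36 2.604 -2.891
v 0.503 2.982 -1.358
v -0.809 3.705 -2.91
v 0.054 4.084 -1.377
v 2.96 -1.907 -0.647
v 3.428 -2.564 -0.712
v 1.82 -2.853 0.727
v 3.628 -2.172 -0.275
v 3.437 -1.625 -0.057
v 2.966 -1.242 -0.184
v 2.491 -1.249 -0.582
v 2.291 -1.641 -1.018
v 2.482 -2.189 -1.237
v 2.953 -2.571 -1.11
f 1 38 17
f 38 12 41
f 17 41 6
f 38 41 17
f 1 17 13
f 17 6 18
f 13 18 2
f 17 18 13
f 1 13 22
f 13 2 23
f 22 23 8
f 13 23 22
f 1 22 34
f 22 8 37
f 34 37 11
f 22 37 34
f 1 34 38
f 34 11 42
f 38 42 12
f 34 42 38
f 2 18 29
f 18 6 32
f 29 32 10
f 18 32 29
f 6 41 19
f 41 12 40
f 19 40 5
f 41 40 19
f 12 42 39
f 42 11 35
f 39 35 3
f 42 35 39
f 11 37 36
f 37 8 24
f 36 24 7
f 37 24 36
f 8 23 28
f 23 2 25
f 28 25 9
f 23 25 28
f 4 30 16
f 30 10 31
f 16 31 5
f 30 31 16
f 4 16 14
f 16 5 15
f 14 15 3
f 16 15 14
f 4 14 21
f 14 3 20
f 21 20 7
f 14 20 21
f 4 21 26
f 21 7 27
f 26 27 9
f 21 27 26
f 4 26 30
f 26 9 33
f 30 33 10
f 26 33 30
f 5 31 19
f 31 10 32
f 19 32 6
f 31 32 19
f 3 15 39
f 15 5 40
f 39 40 12
f 15 40 39
f 7 20 36
f 20 3 35
f 36 35 11
f 20 35 36
f 9 27 28
f 27 7 24
f 28 24 8
f 27 24 28
f 10 33 29
f 33 9 25
f 29 25 2
f 33 25 29
f 44 43 46
f 44 46 45
f 46 43 47
f 46 47 45
f 47 43 48
f 47 48 45
f 48 43 49
f 48 49 45
f 49 43 50
f 49 50 45
f 50 43 51
f 50 51 45
f 51 43 52
f 51 52 45
f 52 43 53
f 52 53 45
f 53 43 54
f 53 54 45
f 54 43 44
f 54 44 45
f 56 55 59
f 56 59 57
f 57 59 60
f 57 60 58
f 59 55 61
f 59 61 60
f 60 61 62
f 60 62 58
f 61 55 63
f 61 63 62
f 62 63 64
f 62 64 58
f 63 55 65
f 63 65 64
f 64 65 66
f 64 66 58
f 65 55 67
f 65 67 66
f 66 67 68
f 66 68 58
f 67 55 69
f 67 69 68
f 68 69 70
f 68 70 58
f 69 55 71
f 69 71 70
f 70 71 72
f 70 72 58
f 71 55 73
f 71 73 72
f 72 73 74
f 72 74 58
f 73 55 75
f 73 75 74
f 74 75 76
f 74 76 58
f 75 55 77
f 75 77 76
f 76 77 78
f 76 78 58
f 77 55 79
f 77 79 78
f 78 79 80
f 78 80 58
f 79 55 56
f 79 56 80
f 80 56 57
f 80 57 58
f 82 84 81
f 85 82 81
f 81 84 83
f 83 85 81
f 82 88 84
f 86 82 85
f 86 88 82
f 84 88 83
f 87 85 83
f 83 88 87
f 87 86 85
f 88 86 87
f 90 89 92
f 90 92 91
f 92 89 93
f 92 93 91
f 93 89 94
f 93 94 91
f 94 89 95
f 94 95 91
f 95 89 96
f 95 96 91
f 96 89 97
f 96 97 91
f 97 89 98
f 97 98 91
f 98 89 90
f 98 90 91



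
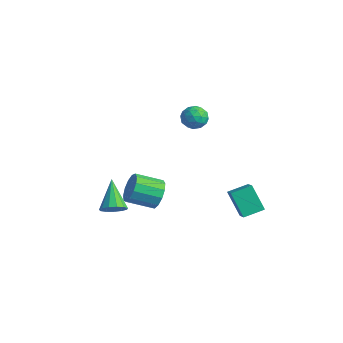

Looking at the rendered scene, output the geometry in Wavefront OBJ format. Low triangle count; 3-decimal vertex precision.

v -1.017 0.736 2.316
v -0.369 0.695 2.745
v -1.651 0.125 3.215
v -1.003 0.084 3.644
v -1.351 0.771 3.529
v -0.959 1.148 2.973
v -1.061 -0.328 2.987
v -0.669 0.049 2.431
v -0.396 0.037 3.16
v -0.575 0.717 3.494
v -1.445 0.103 2.466
v -1.624 0.783 2.8
v -0.637 0.769 2.451
v -1.383 0.051 3.509
v -1.587 0.455 3.441
v -1.206 0.431 3.693
v -0.984 1.035 2.585
v -0.603 1.011 2.837
v -1.18 1.056 3.298
v -1.417 -0.191 3.123
v -1.036 -0.215 3.375
v -0.814 0.389 2.267
v -0.433 0.365 2.519
v -0.84 -0.236 2.662
v -0.273 0.358 2.947
v -0.645 -0 3.476
v -0.68 -0.243 3.09
v -0.449 -0.021 2.763
v -0.378 0.758 3.144
v -0.751 0.399 3.673
v -0.955 0.802 3.605
v -0.724 1.024 3.278
v -0.394 0.371 3.388
v -1.269 0.421 2.287
v -1.642 0.062 2.816
v -1.296 -0.204 2.682
v -1.065 0.018 2.355
v -1.375 0.82 2.484
v -1.747 0.462 3.013
v -1.571 0.841 3.197
v -1.34 1.063 2.87
v -1.626 0.449 2.572
v -3.018 -3.371 -3.721
v -2.433 -3.113 -3.31
v -4.282 -2.549 -2.439
v -2.524 -2.807 -3.596
v -2.771 -2.68 -3.921
v -3.097 -2.772 -4.183
v -3.398 -3.055 -4.299
v -3.578 -3.437 -4.231
v -3.58 -3.799 -4.001
v -3.404 -4.025 -3.683
v -3.105 -4.043 -3.377
v -2.778 -3.848 -3.18
v -2.528 -3.501 -3.155
v -3.279 -0.222 -4.168
v -2.67 -0.255 -3.427
v -3.512 -1.511 -2.791
v -4.121 -1.478 -3.532
v -3.066 0.083 -3.283
v -3.908 -1.172 -2.647
v -3.53 0.325 -3.421
v -4.372 -0.93 -2.784
v -3.914 0.393 -3.795
v -4.757 -0.862 -3.159
v -4.097 0.265 -4.288
v -4.939 -0.99 -3.652
v -4.02 -0.017 -4.743
v -4.862 -1.272 -4.107
v -3.707 -0.365 -5.015
v -4.549 -1.62 -4.379
v -3.259 -0.667 -5.019
v -4.101 -1.922 -4.382
v -2.817 -0.828 -4.752
v -3.659 -2.084 -4.116
v -2.522 -0.797 -4.3
v -3.364 -2.053 -3.663
v -2.467 -0.584 -3.806
v -3.309 -1.839 -3.17
v 1.008 1.883 -4.282
v 0.003 1.831 -2.949
v 1.381 2.998 -3.957
v 0.376 2.946 -2.625
v 1.864 1.414 -3.655
v 0.859 1.362 -2.323
v 2.237 2.529 -3.331
v 1.232 2.477 -1.998
f 1 38 17
f 38 12 41
f 17 41 6
f 38 41 17
f 1 17 13
f 17 6 18
f 13 18 2
f 17 18 13
f 1 13 22
f 13 2 23
f 22 23 8
f 13 23 22
f 1 22 34
f 22 8 37
f 34 37 11
f 22 37 34
f 1 34 38
f 34 11 42
f 38 42 12
f 34 42 38
f 2 18 29
f 18 6 32
f 29 32 10
f 18 32 29
f 6 41 19
f 41 12 40
f 19 40 5
f 41 40 19
f 12 42 39
f 42 11 35
f 39 35 3
f 42 35 39
f 11 37 36
f 37 8 24
f 36 24 7
f 37 24 36
f 8 23 28
f 23 2 25
f 28 25 9
f 23 25 28
f 4 30 16
f 30 10 31
f 16 31 5
f 30 31 16
f 4 16 14
f 16 5 15
f 14 15 3
f 16 15 14
f 4 14 21
f 14 3 20
f 21 20 7
f 14 20 21
f 4 21 26
f 21 7 27
f 26 27 9
f 21 27 26
f 4 26 30
f 26 9 33
f 30 33 10
f 26 33 30
f 5 31 19
f 31 10 32
f 19 32 6
f 31 32 19
f 3 15 39
f 15 5 40
f 39 40 12
f 15 40 39
f 7 20 36
f 20 3 35
f 36 35 11
f 20 35 36
f 9 27 28
f 27 7 24
f 28 24 8
f 27 24 28
f 10 33 29
f 33 9 25
f 29 25 2
f 33 25 29
f 44 43 46
f 44 46 45
f 46 43 47
f 46 47 45
f 47 43 48
f 47 48 45
f 48 43 49
f 48 49 45
f 49 43 50
f 49 50 45
f 50 43 51
f 50 51 45
f 51 43 52
f 51 52 45
f 52 43 53
f 52 53 45
f 53 43 54
f 53 54 45
f 54 43 55
f 54 55 45
f 55 43 44
f 55 44 45
f 57 56 60
f 57 60 58
f 58 60 61
f 58 61 59
f 60 56 62
f 60 62 61
f 61 62 63
f 61 63 59
f 62 56 64
f 62 64 63
f 63 64 65
f 63 65 59
f 64 56 66
f 64 66 65
f 65 66 67
f 65 67 59
f 66 56 68
f 66 68 67
f 67 68 69
f 67 69 59
f 68 56 70
f 68 70 69
f 69 70 71
f 69 71 59
f 70 56 72
f 70 72 71
f 71 72 73
f 71 73 59
f 72 56 74
f 72 74 73
f 73 74 75
f 73 75 59
f 74 56 76
f 74 76 75
f 75 76 77
f 75 77 59
f 76 56 78
f 76 78 77
f 77 78 79
f 77 79 59
f 78 56 57
f 78 57 79
f 79 57 58
f 79 58 59
f 81 83 80
f 84 81 80
f 80 83 82
f 82 84 80
f 81 87 83
f 85 81 84
f 85 87 81
f 83 87 82
f 86 84 82
f 82 87 86
f 86 85 84
f 87 85 86



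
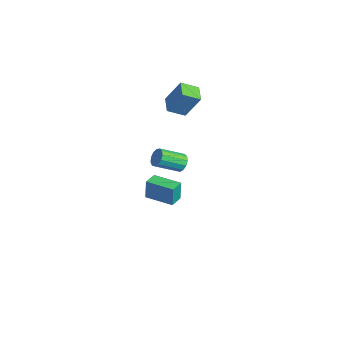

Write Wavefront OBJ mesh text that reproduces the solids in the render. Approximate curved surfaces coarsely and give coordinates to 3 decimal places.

v 2.791 -0.675 2.073
v 3.15 -0.471 2.436
v 3.209 -1.741 3.091
v 2.849 -1.945 2.727
v 2.868 -0.423 2.555
v 2.927 -1.692 3.21
v 2.562 -0.454 2.521
v 2.62 -1.724 3.176
v 2.328 -0.556 2.345
v 2.387 -1.826 3
v 2.241 -0.695 2.082
v 2.3 -1.965 2.737
v 2.329 -0.828 1.816
v 2.387 -2.098 2.471
v 2.563 -0.913 1.632
v 2.622 -2.183 2.287
v 2.87 -0.922 1.587
v 2.928 -2.192 2.242
v 3.151 -0.852 1.697
v 3.21 -2.122 2.352
v 3.318 -0.727 1.925
v 3.377 -1.996 2.58
v 3.318 -0.585 2.201
v 3.376 -1.854 2.856
v -3.213 -1.019 -4.477
v -3.165 -0.988 -3.238
v -3.829 -0.42 -4.468
v -3.782 -0.389 -3.23
v -2.078 0.149 -4.55
v -2.031 0.18 -3.312
v -2.695 0.748 -4.542
v -2.647 0.779 -3.303
v -3.855 0.246 2.54
v -3.362 0.938 3.943
v -3.818 1.218 2.048
v -3.325 1.91 3.451
v -2.835 0.07 2.269
v -2.342 0.762 3.672
v -2.798 1.042 1.777
v -2.305 1.734 3.18
f 2 1 5
f 2 5 3
f 3 5 6
f 3 6 4
f 5 1 7
f 5 7 6
f 6 7 8
f 6 8 4
f 7 1 9
f 7 9 8
f 8 9 10
f 8 10 4
f 9 1 11
f 9 11 10
f 10 11 12
f 10 12 4
f 11 1 13
f 11 13 12
f 12 13 14
f 12 14 4
f 13 1 15
f 13 15 14
f 14 15 16
f 14 16 4
f 15 1 17
f 15 17 16
f 16 17 18
f 16 18 4
f 17 1 19
f 17 19 18
f 18 19 20
f 18 20 4
f 19 1 21
f 19 21 20
f 20 21 22
f 20 22 4
f 21 1 23
f 21 23 22
f 22 23 24
f 22 24 4
f 23 1 2
f 23 2 24
f 24 2 3
f 24 3 4
f 26 28 25
f 29 26 25
f 25 28 27
f 27 29 25
f 26 32 28
f 30 26 29
f 30 32 26
f 28 32 27
f 31 29 27
f 27 32 31
f 31 30 29
f 32 30 31
f 34 36 33
f 37 34 33
f 33 36 35
f 35 37 33
f 34 40 36
f 38 34 37
f 38 40 34
f 36 40 35
f 39 37 35
f 35 40 39
f 39 38 37
f 40 38 39



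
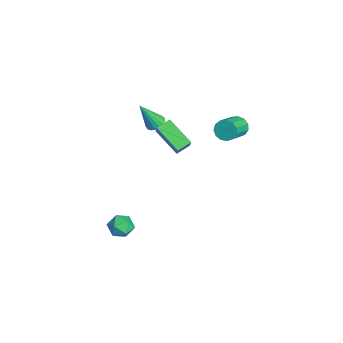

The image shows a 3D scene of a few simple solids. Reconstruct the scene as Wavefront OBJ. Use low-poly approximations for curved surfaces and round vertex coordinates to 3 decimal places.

v 3.45 0.472 2.43
v 2.237 -0.362 3.32
v 3.166 1.187 2.713
v 1.953 0.354 3.603
v 4.087 0.406 3.237
v 2.874 -0.427 4.127
v 3.803 1.122 3.52
v 2.59 0.288 4.41
v 3.416 -2.028 -2.637
v 3.866 -2.217 -3.229
v 2.434 -2.503 -3.231
v 2.884 -2.692 -3.823
v 2.956 -3.06 -3.154
v 3.563 -2.767 -2.787
v 2.737 -1.953 -3.673
v 3.344 -1.66 -3.306
v 3.446 -2.171 -3.87
v 3.582 -2.855 -3.549
v 2.718 -1.865 -2.911
v 2.854 -2.549 -2.59
v 2.032 3.845 2.815
v 2.498 4.156 2.506
v 3.495 3.325 3.176
v 3.028 3.015 3.485
v 2.442 4.336 2.813
v 3.439 3.506 3.483
v 2.256 4.361 3.121
v 3.252 3.53 3.791
v 1.998 4.222 3.331
v 2.995 3.391 4.001
v 1.751 3.963 3.378
v 2.748 3.133 4.048
v 1.593 3.667 3.246
v 2.59 2.837 3.916
v 1.575 3.428 2.977
v 2.571 2.597 3.647
v 1.701 3.321 2.657
v 2.697 2.49 3.327
v 1.932 3.38 2.387
v 2.929 2.55 3.057
v 2.195 3.587 2.252
v 3.192 2.757 2.923
v 2.406 3.877 2.297
v 3.403 3.046 2.967
v 1.168 -0.18 3.042
v 1.583 -0.489 2.854
v 1.272 -1 4.618
v 1.702 -0.278 2.956
v 1.7 -0.044 3.077
v 1.575 0.158 3.191
v 1.357 0.283 3.27
v 1.096 0.301 3.297
v 0.851 0.21 3.265
v 0.679 0.028 3.182
v 0.619 -0.201 3.067
v 0.685 -0.425 2.946
v 0.861 -0.594 2.847
v 1.108 -0.667 2.793
v 1.368 -0.629 2.795
f 2 4 1
f 5 2 1
f 1 4 3
f 3 5 1
f 2 8 4
f 6 2 5
f 6 8 2
f 4 8 3
f 7 5 3
f 3 8 7
f 7 6 5
f 8 6 7
f 9 20 14
f 9 14 10
f 9 10 16
f 9 16 19
f 9 19 20
f 10 14 18
f 14 20 13
f 20 19 11
f 19 16 15
f 16 10 17
f 12 18 13
f 12 13 11
f 12 11 15
f 12 15 17
f 12 17 18
f 13 18 14
f 11 13 20
f 15 11 19
f 17 15 16
f 18 17 10
f 22 21 25
f 22 25 23
f 23 25 26
f 23 26 24
f 25 21 27
f 25 27 26
f 26 27 28
f 26 28 24
f 27 21 29
f 27 29 28
f 28 29 30
f 28 30 24
f 29 21 31
f 29 31 30
f 30 31 32
f 30 32 24
f 31 21 33
f 31 33 32
f 32 33 34
f 32 34 24
f 33 21 35
f 33 35 34
f 34 35 36
f 34 36 24
f 35 21 37
f 35 37 36
f 36 37 38
f 36 38 24
f 37 21 39
f 37 39 38
f 38 39 40
f 38 40 24
f 39 21 41
f 39 41 40
f 40 41 42
f 40 42 24
f 41 21 43
f 41 43 42
f 42 43 44
f 42 44 24
f 43 21 22
f 43 22 44
f 44 22 23
f 44 23 24
f 46 45 48
f 46 48 47
f 48 45 49
f 48 49 47
f 49 45 50
f 49 50 47
f 50 45 51
f 50 51 47
f 51 45 52
f 51 52 47
f 52 45 53
f 52 53 47
f 53 45 54
f 53 54 47
f 54 45 55
f 54 55 47
f 55 45 56
f 55 56 47
f 56 45 57
f 56 57 47
f 57 45 58
f 57 58 47
f 58 45 59
f 58 59 47
f 59 45 46
f 59 46 47



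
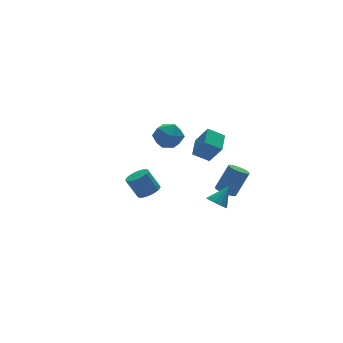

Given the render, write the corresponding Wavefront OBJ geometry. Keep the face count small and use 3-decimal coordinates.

v -3.692 -3.681 2.675
v -3.04 -3.356 2.808
v -3.536 -2.855 4.017
v -4.188 -3.179 3.885
v -3.223 -3.11 2.631
v -3.719 -2.608 3.84
v -3.514 -2.995 2.464
v -4.009 -2.493 3.673
v -3.845 -3.036 2.345
v -4.34 -2.535 3.555
v -4.141 -3.226 2.303
v -4.637 -2.724 3.512
v -4.334 -3.519 2.345
v -4.83 -3.018 3.555
v -4.381 -3.85 2.463
v -4.876 -3.348 3.673
v -4.269 -4.142 2.63
v -4.765 -3.64 3.839
v -4.026 -4.328 2.807
v -4.521 -3.827 4.017
v -3.706 -4.366 2.954
v -4.201 -3.865 4.163
v -3.382 -4.247 3.037
v -3.878 -3.746 4.247
v -3.13 -3.998 3.037
v -3.626 -3.497 4.247
v -3.007 -3.677 2.955
v -3.503 -3.175 4.164
v 4.148 1.54 1.076
v 3.221 2.041 1.69
v 3.685 2.281 -0.229
v 2.758 2.783 0.385
v 5.022 2.717 1.435
v 4.095 3.219 2.049
v 4.559 3.459 0.13
v 3.632 3.96 0.744
v 0.96 -3.249 -0.024
v 1.323 -3.82 -0.24
v 1.98 -2.991 1.004
v 1.455 -3.541 -0.441
v 1.454 -3.185 -0.53
v 1.321 -2.845 -0.483
v 1.092 -2.614 -0.313
v 0.827 -2.553 -0.066
v 0.598 -2.678 0.193
v 0.466 -2.956 0.394
v 0.466 -3.313 0.483
v 0.599 -3.652 0.436
v 0.829 -3.884 0.266
v 1.094 -3.945 0.019
v 0.469 3.137 1.901
v 0.791 3.616 2.842
v 2.129 3.284 1.258
v 2.451 3.763 2.199
v 2.175 2.694 2.19
v 1.149 2.603 2.587
v 1.771 4.297 1.513
v 0.745 4.206 1.91
v 1.596 4.332 2.602
v 1.846 3.342 3.021
v 1.074 3.558 1.079
v 1.324 2.568 1.498
v 2.775 -1.201 -0.747
v 3.288 -0.836 -1.054
v 4.237 -0.794 0.58
v 3.725 -1.159 0.887
v 3.032 -0.571 -0.912
v 3.981 -0.529 0.722
v 2.695 -0.506 -0.718
v 3.644 -0.464 0.916
v 2.383 -0.662 -0.533
v 3.333 -0.62 1.101
v 2.196 -0.989 -0.416
v 3.146 -0.947 1.218
v 2.193 -1.383 -0.404
v 3.142 -1.341 1.23
v 2.375 -1.719 -0.501
v 3.324 -1.678 1.133
v 2.683 -1.891 -0.676
v 3.633 -1.849 0.958
v 3.021 -1.844 -0.873
v 3.971 -1.802 0.76
v 3.281 -1.592 -1.031
v 4.231 -1.551 0.603
v 3.381 -1.217 -1.098
v 4.33 -1.175 0.536
f 2 1 5
f 2 5 3
f 3 5 6
f 3 6 4
f 5 1 7
f 5 7 6
f 6 7 8
f 6 8 4
f 7 1 9
f 7 9 8
f 8 9 10
f 8 10 4
f 9 1 11
f 9 11 10
f 10 11 12
f 10 12 4
f 11 1 13
f 11 13 12
f 12 13 14
f 12 14 4
f 13 1 15
f 13 15 14
f 14 15 16
f 14 16 4
f 15 1 17
f 15 17 16
f 16 17 18
f 16 18 4
f 17 1 19
f 17 19 18
f 18 19 20
f 18 20 4
f 19 1 21
f 19 21 20
f 20 21 22
f 20 22 4
f 21 1 23
f 21 23 22
f 22 23 24
f 22 24 4
f 23 1 25
f 23 25 24
f 24 25 26
f 24 26 4
f 25 1 27
f 25 27 26
f 26 27 28
f 26 28 4
f 27 1 2
f 27 2 28
f 28 2 3
f 28 3 4
f 30 32 29
f 33 30 29
f 29 32 31
f 31 33 29
f 30 36 32
f 34 30 33
f 34 36 30
f 32 36 31
f 35 33 31
f 31 36 35
f 35 34 33
f 36 34 35
f 38 37 40
f 38 40 39
f 40 37 41
f 40 41 39
f 41 37 42
f 41 42 39
f 42 37 43
f 42 43 39
f 43 37 44
f 43 44 39
f 44 37 45
f 44 45 39
f 45 37 46
f 45 46 39
f 46 37 47
f 46 47 39
f 47 37 48
f 47 48 39
f 48 37 49
f 48 49 39
f 49 37 50
f 49 50 39
f 50 37 38
f 50 38 39
f 51 62 56
f 51 56 52
f 51 52 58
f 51 58 61
f 51 61 62
f 52 56 60
f 56 62 55
f 62 61 53
f 61 58 57
f 58 52 59
f 54 60 55
f 54 55 53
f 54 53 57
f 54 57 59
f 54 59 60
f 55 60 56
f 53 55 62
f 57 53 61
f 59 57 58
f 60 59 52
f 64 63 67
f 64 67 65
f 65 67 68
f 65 68 66
f 67 63 69
f 67 69 68
f 68 69 70
f 68 70 66
f 69 63 71
f 69 71 70
f 70 71 72
f 70 72 66
f 71 63 73
f 71 73 72
f 72 73 74
f 72 74 66
f 73 63 75
f 73 75 74
f 74 75 76
f 74 76 66
f 75 63 77
f 75 77 76
f 76 77 78
f 76 78 66
f 77 63 79
f 77 79 78
f 78 79 80
f 78 80 66
f 79 63 81
f 79 81 80
f 80 81 82
f 80 82 66
f 81 63 83
f 81 83 82
f 82 83 84
f 82 84 66
f 83 63 85
f 83 85 84
f 84 85 86
f 84 86 66
f 85 63 64
f 85 64 86
f 86 64 65
f 86 65 66



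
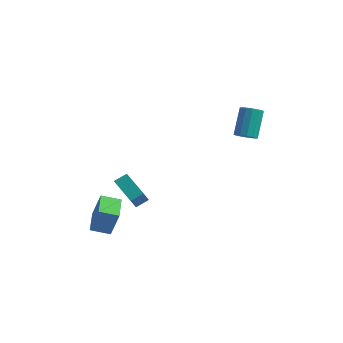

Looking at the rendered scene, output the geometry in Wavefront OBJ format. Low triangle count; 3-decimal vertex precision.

v 1.903 3.231 2.511
v 2.448 2.989 2.795
v 2.241 4.167 4.193
v 1.697 4.409 3.909
v 2.559 3.268 2.576
v 2.353 4.447 3.974
v 2.462 3.536 2.336
v 2.256 4.714 3.735
v 2.188 3.706 2.152
v 1.981 4.885 3.55
v 1.823 3.726 2.082
v 1.617 4.904 3.48
v 1.484 3.589 2.148
v 1.277 4.767 3.546
v 1.278 3.337 2.329
v 1.071 4.516 3.727
v 1.27 3.053 2.568
v 1.064 4.231 3.966
v 1.464 2.824 2.789
v 1.257 4.002 4.187
v 1.797 2.725 2.921
v 1.59 3.903 4.32
v 2.163 2.787 2.924
v 1.957 3.965 4.322
v -3.674 -4.043 -2.115
v -3.156 -3.997 -0.476
v -4.286 -2.683 -1.96
v -3.769 -2.636 -0.321
v -2.691 -3.564 -2.439
v -2.174 -3.517 -0.8
v -3.304 -2.203 -2.284
v -2.786 -2.157 -0.645
v -2.62 -0.867 -2.089
v -2.472 -1.716 -0.936
v -3.996 -0.183 -1.411
v -3.849 -1.032 -0.257
v -2.151 -0.288 -1.723
v -2.004 -1.137 -0.569
v -3.528 0.396 -1.044
v -3.38 -0.453 0.109
f 2 1 5
f 2 5 3
f 3 5 6
f 3 6 4
f 5 1 7
f 5 7 6
f 6 7 8
f 6 8 4
f 7 1 9
f 7 9 8
f 8 9 10
f 8 10 4
f 9 1 11
f 9 11 10
f 10 11 12
f 10 12 4
f 11 1 13
f 11 13 12
f 12 13 14
f 12 14 4
f 13 1 15
f 13 15 14
f 14 15 16
f 14 16 4
f 15 1 17
f 15 17 16
f 16 17 18
f 16 18 4
f 17 1 19
f 17 19 18
f 18 19 20
f 18 20 4
f 19 1 21
f 19 21 20
f 20 21 22
f 20 22 4
f 21 1 23
f 21 23 22
f 22 23 24
f 22 24 4
f 23 1 2
f 23 2 24
f 24 2 3
f 24 3 4
f 26 28 25
f 29 26 25
f 25 28 27
f 27 29 25
f 26 32 28
f 30 26 29
f 30 32 26
f 28 32 27
f 31 29 27
f 27 32 31
f 31 30 29
f 32 30 31
f 34 36 33
f 37 34 33
f 33 36 35
f 35 37 33
f 34 40 36
f 38 34 37
f 38 40 34
f 36 40 35
f 39 37 35
f 35 40 39
f 39 38 37
f 40 38 39



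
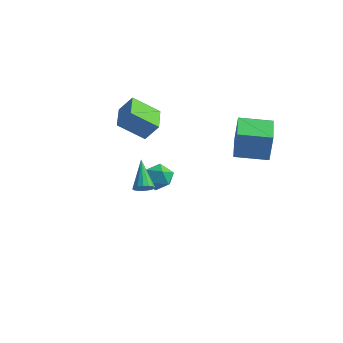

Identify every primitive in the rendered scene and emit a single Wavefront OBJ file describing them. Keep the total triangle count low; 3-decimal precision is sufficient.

v -3.17 2.012 1.852
v -4.19 0.985 2.922
v -2.505 2.346 2.807
v -3.526 1.32 3.877
v -2.034 0.58 1.563
v -3.055 -0.446 2.633
v -1.37 0.915 2.518
v -2.39 -0.112 3.588
v -3.524 3.881 -2.63
v -2.883 3.542 -3.255
v -3.637 2.478 -1.985
v -2.996 2.139 -2.61
v -2.723 2.756 -1.931
v -2.653 3.623 -2.329
v -3.867 2.397 -2.911
v -3.797 3.264 -3.309
v -3.095 2.625 -3.428
v -2.388 2.847 -2.822
v -4.132 3.173 -2.418
v -3.425 3.395 -1.812
v 1.168 -3.213 0.536
v 1.415 -3.541 0.917
v 0.232 -2.327 1.904
v 1.591 -3.312 0.89
v 1.654 -3.057 0.767
v 1.586 -2.844 0.583
v 1.407 -2.73 0.386
v 1.163 -2.745 0.229
v 0.921 -2.886 0.155
v 0.745 -3.115 0.182
v 0.682 -3.37 0.305
v 0.75 -3.583 0.489
v 0.929 -3.697 0.686
v 1.173 -3.682 0.843
v 1.416 3.653 1.462
v 1.655 3.635 3.135
v 2.862 4.758 1.267
v 3.101 4.74 2.94
v 2.699 1.94 1.26
v 2.938 1.922 2.933
v 4.145 3.045 1.065
v 4.384 3.027 2.738
f 2 4 1
f 5 2 1
f 1 4 3
f 3 5 1
f 2 8 4
f 6 2 5
f 6 8 2
f 4 8 3
f 7 5 3
f 3 8 7
f 7 6 5
f 8 6 7
f 9 20 14
f 9 14 10
f 9 10 16
f 9 16 19
f 9 19 20
f 10 14 18
f 14 20 13
f 20 19 11
f 19 16 15
f 16 10 17
f 12 18 13
f 12 13 11
f 12 11 15
f 12 15 17
f 12 17 18
f 13 18 14
f 11 13 20
f 15 11 19
f 17 15 16
f 18 17 10
f 22 21 24
f 22 24 23
f 24 21 25
f 24 25 23
f 25 21 26
f 25 26 23
f 26 21 27
f 26 27 23
f 27 21 28
f 27 28 23
f 28 21 29
f 28 29 23
f 29 21 30
f 29 30 23
f 30 21 31
f 30 31 23
f 31 21 32
f 31 32 23
f 32 21 33
f 32 33 23
f 33 21 34
f 33 34 23
f 34 21 22
f 34 22 23
f 36 38 35
f 39 36 35
f 35 38 37
f 37 39 35
f 36 42 38
f 40 36 39
f 40 42 36
f 38 42 37
f 41 39 37
f 37 42 41
f 41 40 39
f 42 40 41



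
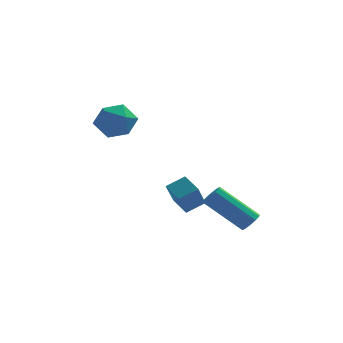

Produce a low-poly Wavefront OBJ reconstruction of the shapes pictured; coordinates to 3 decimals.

v -1.267 -0.139 2.579
v -0.785 -0.435 3.376
v -2.615 -0.705 3.184
v -2.133 -1.001 3.981
v -2.256 -0.046 3.81
v -1.423 0.304 3.437
v -1.977 -1.444 3.123
v -1.144 -1.094 2.75
v -1.224 -1.241 3.713
v -1.396 -0.377 4.138
v -2.004 -0.763 2.422
v -2.176 0.101 2.847
v 3.82 -1.936 -1.803
v 4.144 -2.055 -1.401
v 2.524 -1.722 0.005
v 2.2 -1.604 -0.397
v 4.164 -1.733 -1.454
v 2.544 -1.4 -0.049
v 4.052 -1.488 -1.641
v 2.432 -1.155 -0.236
v 3.851 -1.414 -1.89
v 2.232 -1.082 -0.485
v 3.639 -1.54 -2.105
v 2.019 -1.208 -0.7
v 3.496 -1.818 -2.205
v 1.876 -1.485 -0.799
v 3.476 -2.14 -2.151
v 1.856 -1.807 -0.746
v 3.588 -2.385 -1.964
v 1.968 -2.052 -0.559
v 3.788 -2.458 -1.715
v 2.169 -2.126 -0.31
v 4.001 -2.332 -1.5
v 2.381 -2 -0.095
v 0.662 -1.192 -0.905
v 0.384 -1.906 0.158
v 1.431 -0.859 -0.479
v 1.153 -1.573 0.583
v 1.207 -1.967 -1.283
v 0.929 -2.681 -0.221
v 1.976 -1.634 -0.858
v 1.698 -2.348 0.205
f 1 12 6
f 1 6 2
f 1 2 8
f 1 8 11
f 1 11 12
f 2 6 10
f 6 12 5
f 12 11 3
f 11 8 7
f 8 2 9
f 4 10 5
f 4 5 3
f 4 3 7
f 4 7 9
f 4 9 10
f 5 10 6
f 3 5 12
f 7 3 11
f 9 7 8
f 10 9 2
f 14 13 17
f 14 17 15
f 15 17 18
f 15 18 16
f 17 13 19
f 17 19 18
f 18 19 20
f 18 20 16
f 19 13 21
f 19 21 20
f 20 21 22
f 20 22 16
f 21 13 23
f 21 23 22
f 22 23 24
f 22 24 16
f 23 13 25
f 23 25 24
f 24 25 26
f 24 26 16
f 25 13 27
f 25 27 26
f 26 27 28
f 26 28 16
f 27 13 29
f 27 29 28
f 28 29 30
f 28 30 16
f 29 13 31
f 29 31 30
f 30 31 32
f 30 32 16
f 31 13 33
f 31 33 32
f 32 33 34
f 32 34 16
f 33 13 14
f 33 14 34
f 34 14 15
f 34 15 16
f 36 38 35
f 39 36 35
f 35 38 37
f 37 39 35
f 36 42 38
f 40 36 39
f 40 42 36
f 38 42 37
f 41 39 37
f 37 42 41
f 41 40 39
f 42 40 41

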